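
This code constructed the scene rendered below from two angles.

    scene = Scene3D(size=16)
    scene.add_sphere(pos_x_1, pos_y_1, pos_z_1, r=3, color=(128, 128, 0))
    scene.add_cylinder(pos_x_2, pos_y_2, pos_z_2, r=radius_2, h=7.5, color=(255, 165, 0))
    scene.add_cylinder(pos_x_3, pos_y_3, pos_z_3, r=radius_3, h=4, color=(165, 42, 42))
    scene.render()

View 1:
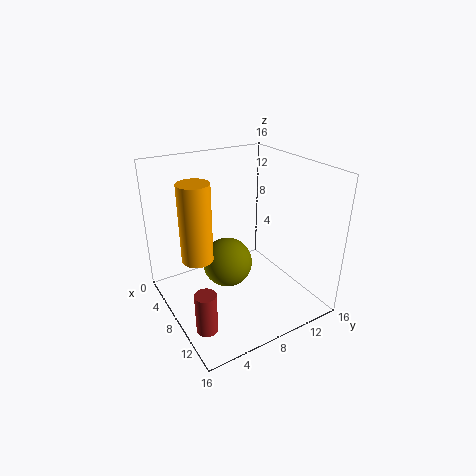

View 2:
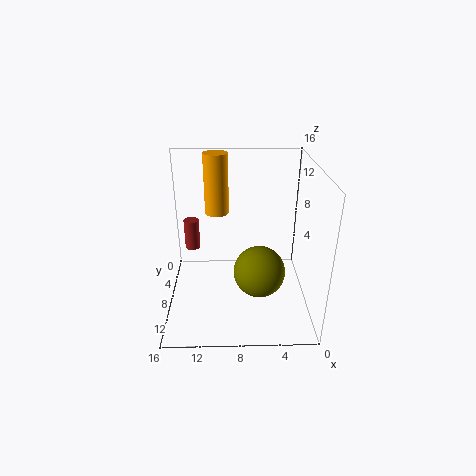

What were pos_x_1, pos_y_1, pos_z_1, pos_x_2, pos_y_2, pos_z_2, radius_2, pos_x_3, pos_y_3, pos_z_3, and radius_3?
pos_x_1 = 5.5; pos_y_1 = 8; pos_z_1 = 3.5; pos_x_2 = 10.5; pos_y_2 = 2; pos_z_2 = 8.5; radius_2 = 1.5; pos_x_3 = 14; pos_y_3 = 1; pos_z_3 = 3; radius_3 = 1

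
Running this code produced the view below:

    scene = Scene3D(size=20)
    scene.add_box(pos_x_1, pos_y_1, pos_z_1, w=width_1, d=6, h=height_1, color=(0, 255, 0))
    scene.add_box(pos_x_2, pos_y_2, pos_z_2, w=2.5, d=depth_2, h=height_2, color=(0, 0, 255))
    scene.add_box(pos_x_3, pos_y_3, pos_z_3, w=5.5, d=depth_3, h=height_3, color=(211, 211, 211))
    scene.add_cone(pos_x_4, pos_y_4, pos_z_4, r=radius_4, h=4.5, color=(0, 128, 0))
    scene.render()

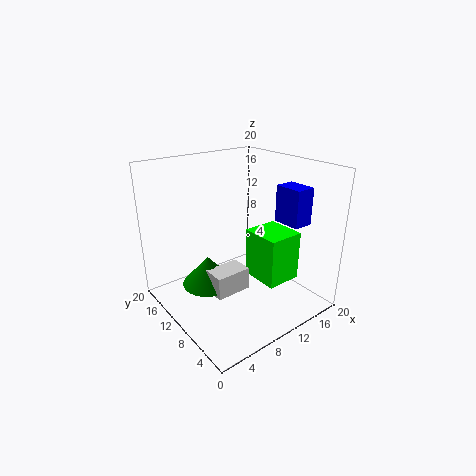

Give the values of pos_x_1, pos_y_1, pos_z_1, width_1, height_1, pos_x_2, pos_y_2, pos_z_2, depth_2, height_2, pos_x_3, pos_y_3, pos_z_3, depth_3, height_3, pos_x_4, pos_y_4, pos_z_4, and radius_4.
pos_x_1 = 13.5
pos_y_1 = 6.5
pos_z_1 = 2
width_1 = 5.5
height_1 = 7.5
pos_x_2 = 11.5
pos_y_2 = 1
pos_z_2 = 14
depth_2 = 3.5
height_2 = 4.5
pos_x_3 = 7
pos_y_3 = 10.5
pos_z_3 = 0.5
depth_3 = 3.5
height_3 = 3.5
pos_x_4 = 8
pos_y_4 = 15
pos_z_4 = 1
radius_4 = 4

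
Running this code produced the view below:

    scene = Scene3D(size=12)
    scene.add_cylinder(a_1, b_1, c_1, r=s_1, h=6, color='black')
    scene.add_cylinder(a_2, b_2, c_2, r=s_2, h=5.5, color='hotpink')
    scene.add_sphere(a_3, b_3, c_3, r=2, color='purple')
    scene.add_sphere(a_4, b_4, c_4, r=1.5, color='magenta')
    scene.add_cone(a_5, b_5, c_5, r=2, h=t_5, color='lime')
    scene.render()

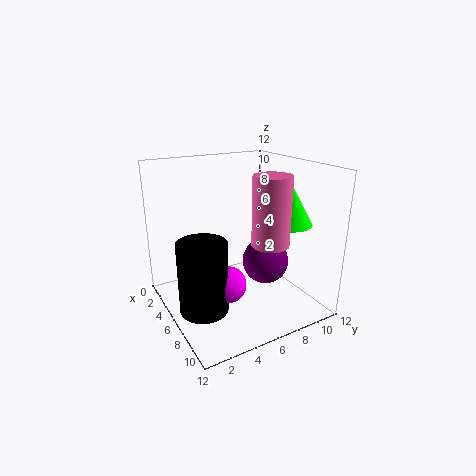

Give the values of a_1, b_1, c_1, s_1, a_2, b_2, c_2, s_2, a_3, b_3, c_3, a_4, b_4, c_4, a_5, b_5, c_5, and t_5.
a_1 = 6.5
b_1 = 2.5
c_1 = 0.5
s_1 = 2
a_2 = 8.5
b_2 = 7.5
c_2 = 6
s_2 = 1.5
a_3 = 6.5
b_3 = 8.5
c_3 = 3.5
a_4 = 7
b_4 = 4.5
c_4 = 2.5
a_5 = 7.5
b_5 = 10
c_5 = 7
t_5 = 3.5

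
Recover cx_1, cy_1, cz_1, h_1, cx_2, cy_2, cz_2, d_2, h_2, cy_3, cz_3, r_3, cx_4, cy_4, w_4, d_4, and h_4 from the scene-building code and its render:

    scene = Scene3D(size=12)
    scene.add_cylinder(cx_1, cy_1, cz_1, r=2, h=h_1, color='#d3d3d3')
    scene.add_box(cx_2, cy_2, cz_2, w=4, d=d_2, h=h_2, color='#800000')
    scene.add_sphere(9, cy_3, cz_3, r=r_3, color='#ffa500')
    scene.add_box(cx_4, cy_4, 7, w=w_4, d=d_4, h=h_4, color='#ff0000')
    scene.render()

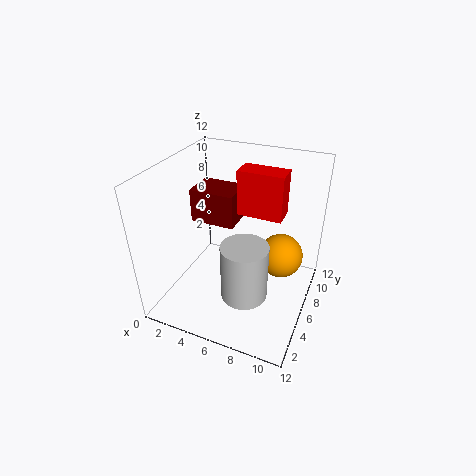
cx_1 = 7
cy_1 = 5
cz_1 = 1
h_1 = 5
cx_2 = 1
cy_2 = 7
cz_2 = 6
d_2 = 3
h_2 = 3
cy_3 = 9
cz_3 = 3
r_3 = 2
cx_4 = 5
cy_4 = 8
w_4 = 4
d_4 = 2
h_4 = 4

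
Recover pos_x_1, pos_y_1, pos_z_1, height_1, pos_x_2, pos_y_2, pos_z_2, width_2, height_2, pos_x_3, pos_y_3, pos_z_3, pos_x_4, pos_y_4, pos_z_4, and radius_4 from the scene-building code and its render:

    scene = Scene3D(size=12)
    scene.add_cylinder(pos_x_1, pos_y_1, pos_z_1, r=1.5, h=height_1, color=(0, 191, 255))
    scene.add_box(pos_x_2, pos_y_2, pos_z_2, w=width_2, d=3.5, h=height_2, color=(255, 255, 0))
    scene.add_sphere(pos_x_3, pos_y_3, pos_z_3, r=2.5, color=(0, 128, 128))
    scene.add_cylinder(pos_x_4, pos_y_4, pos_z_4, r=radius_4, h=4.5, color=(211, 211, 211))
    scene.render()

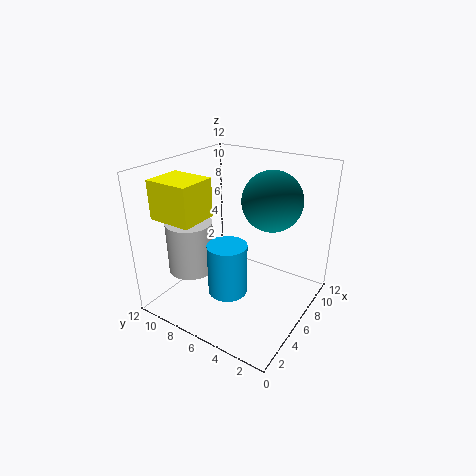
pos_x_1 = 3
pos_y_1 = 5
pos_z_1 = 3
height_1 = 4
pos_x_2 = 1
pos_y_2 = 7
pos_z_2 = 8.5
width_2 = 3
height_2 = 3
pos_x_3 = 8
pos_y_3 = 4
pos_z_3 = 9
pos_x_4 = 4.5
pos_y_4 = 10
pos_z_4 = 2.5
radius_4 = 2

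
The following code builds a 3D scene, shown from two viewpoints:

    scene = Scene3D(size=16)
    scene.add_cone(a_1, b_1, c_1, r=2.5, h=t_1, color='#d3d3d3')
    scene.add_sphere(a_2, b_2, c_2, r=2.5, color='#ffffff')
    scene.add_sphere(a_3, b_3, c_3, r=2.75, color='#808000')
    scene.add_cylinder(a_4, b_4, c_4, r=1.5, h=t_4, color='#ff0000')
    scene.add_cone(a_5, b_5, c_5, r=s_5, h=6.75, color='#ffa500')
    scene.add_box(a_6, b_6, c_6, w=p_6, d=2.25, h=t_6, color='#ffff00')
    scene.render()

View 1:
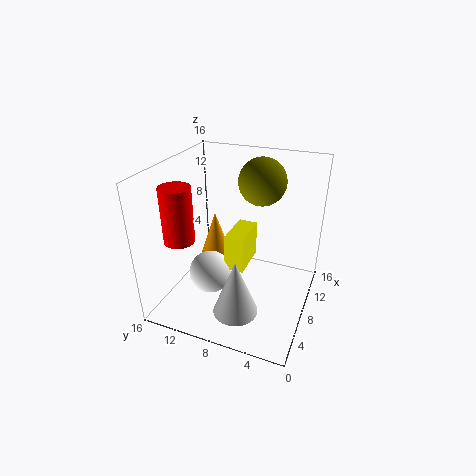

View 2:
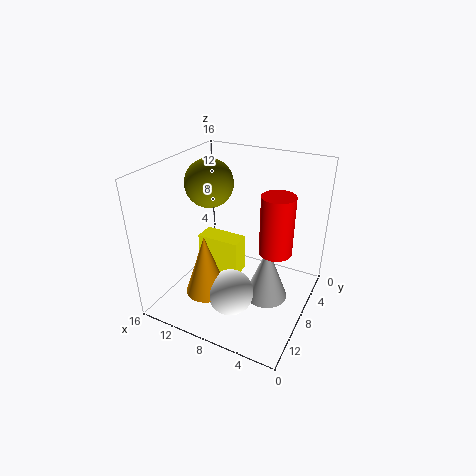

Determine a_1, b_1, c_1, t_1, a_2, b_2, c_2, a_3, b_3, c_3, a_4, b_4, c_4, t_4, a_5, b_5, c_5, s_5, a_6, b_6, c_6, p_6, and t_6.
a_1 = 4.75, b_1 = 7, c_1 = 0.5, t_1 = 6.5, a_2 = 7.25, b_2 = 11.25, c_2 = 3, a_3 = 12.25, b_3 = 6.75, c_3 = 13.25, a_4 = 2.25, b_4 = 11.75, c_4 = 10, t_4 = 5.5, a_5 = 10, b_5 = 11.75, c_5 = 2.75, s_5 = 2.25, a_6 = 7.5, b_6 = 7.25, c_6 = 3.75, p_6 = 4.75, t_6 = 4.25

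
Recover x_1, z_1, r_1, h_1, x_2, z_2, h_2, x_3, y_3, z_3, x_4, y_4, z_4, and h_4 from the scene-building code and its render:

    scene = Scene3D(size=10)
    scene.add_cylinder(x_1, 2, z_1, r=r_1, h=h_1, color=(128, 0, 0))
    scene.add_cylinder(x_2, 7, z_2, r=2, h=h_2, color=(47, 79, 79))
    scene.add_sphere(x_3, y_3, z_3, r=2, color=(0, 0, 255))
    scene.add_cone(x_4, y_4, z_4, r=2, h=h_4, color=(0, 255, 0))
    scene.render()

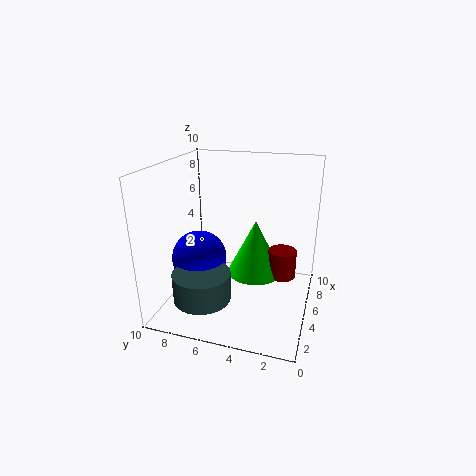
x_1 = 6; z_1 = 2; r_1 = 1; h_1 = 2; x_2 = 3; z_2 = 1; h_2 = 2; x_3 = 5; y_3 = 8; z_3 = 3; x_4 = 6; y_4 = 4; z_4 = 2; h_4 = 4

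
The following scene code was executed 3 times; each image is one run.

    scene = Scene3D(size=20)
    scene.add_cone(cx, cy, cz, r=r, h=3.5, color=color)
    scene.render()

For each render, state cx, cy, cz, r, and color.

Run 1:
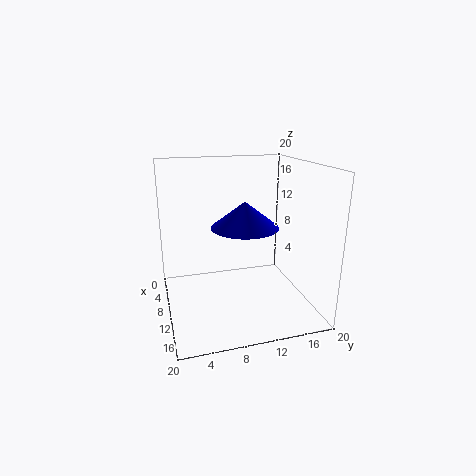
cx = 11.5; cy = 10.5; cz = 12; r = 4.5; color = 'blue'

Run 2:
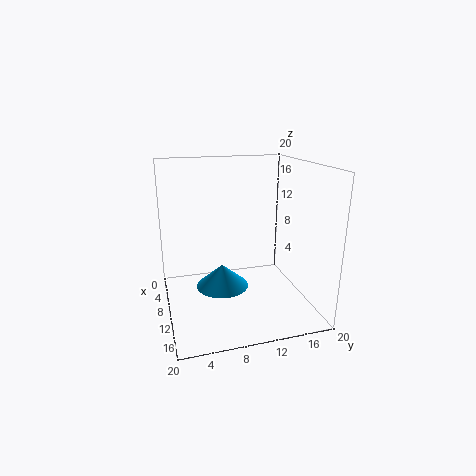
cx = 6.5; cy = 8.5; cz = 1; r = 4; color = 'deepskyblue'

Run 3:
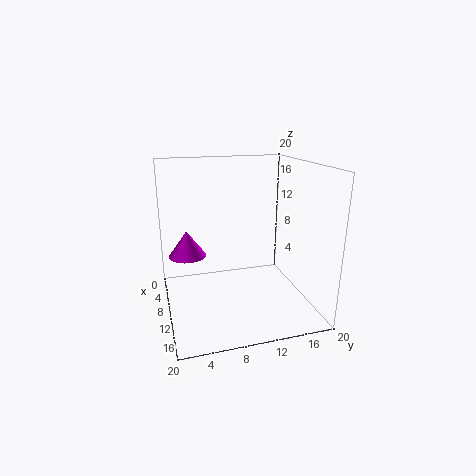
cx = 9.5; cy = 3; cz = 8; r = 2.5; color = 'magenta'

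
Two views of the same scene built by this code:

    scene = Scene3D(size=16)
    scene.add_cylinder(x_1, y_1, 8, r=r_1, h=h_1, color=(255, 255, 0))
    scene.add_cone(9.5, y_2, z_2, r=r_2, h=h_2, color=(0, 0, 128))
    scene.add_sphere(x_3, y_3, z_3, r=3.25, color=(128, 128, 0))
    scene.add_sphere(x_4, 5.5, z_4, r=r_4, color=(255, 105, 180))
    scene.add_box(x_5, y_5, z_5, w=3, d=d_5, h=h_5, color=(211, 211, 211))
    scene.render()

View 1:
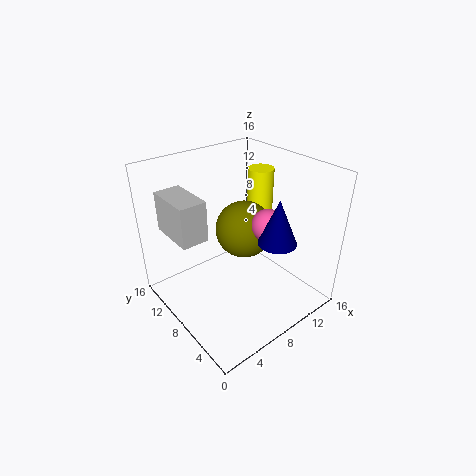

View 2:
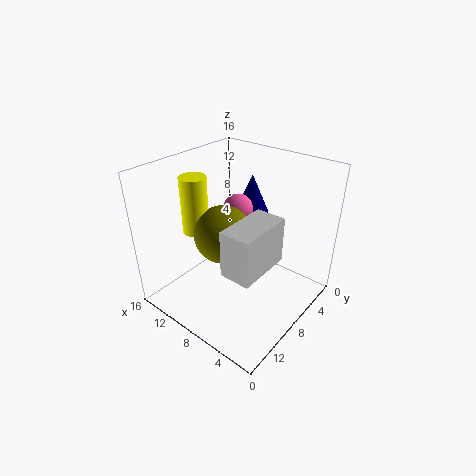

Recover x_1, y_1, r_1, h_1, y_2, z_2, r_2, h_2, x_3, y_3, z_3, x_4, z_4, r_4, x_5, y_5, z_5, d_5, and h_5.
x_1 = 12.75, y_1 = 9.75, r_1 = 1.5, h_1 = 6.5, y_2 = 3.5, z_2 = 9, r_2 = 2, h_2 = 4.75, x_3 = 9.5, y_3 = 8.75, z_3 = 8.25, x_4 = 10, z_4 = 10, r_4 = 1.75, x_5 = 1.75, y_5 = 9, z_5 = 8.5, d_5 = 5.5, h_5 = 4.5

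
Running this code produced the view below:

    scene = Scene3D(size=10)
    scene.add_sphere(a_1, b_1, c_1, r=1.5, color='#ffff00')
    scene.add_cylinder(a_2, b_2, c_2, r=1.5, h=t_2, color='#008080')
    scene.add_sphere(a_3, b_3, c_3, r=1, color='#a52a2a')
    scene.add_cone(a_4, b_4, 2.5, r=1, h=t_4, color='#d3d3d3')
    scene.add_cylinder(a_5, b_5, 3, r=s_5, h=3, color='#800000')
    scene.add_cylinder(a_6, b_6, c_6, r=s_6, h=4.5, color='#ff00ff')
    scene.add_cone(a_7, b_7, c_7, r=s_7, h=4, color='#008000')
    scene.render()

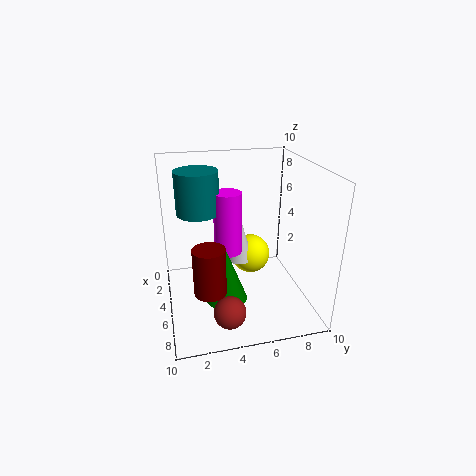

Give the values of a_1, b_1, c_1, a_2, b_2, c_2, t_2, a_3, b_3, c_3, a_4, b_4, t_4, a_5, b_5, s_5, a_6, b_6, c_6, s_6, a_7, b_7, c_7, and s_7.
a_1 = 3; b_1 = 6.5; c_1 = 2.5; a_2 = 3.5; b_2 = 2.5; c_2 = 6.5; t_2 = 3; a_3 = 9; b_3 = 3.5; c_3 = 2; a_4 = 3.5; b_4 = 5.5; t_4 = 3.5; a_5 = 8; b_5 = 2.5; s_5 = 1; a_6 = 4; b_6 = 4.5; c_6 = 3.5; s_6 = 1; a_7 = 5.5; b_7 = 4; c_7 = 0.5; s_7 = 1.5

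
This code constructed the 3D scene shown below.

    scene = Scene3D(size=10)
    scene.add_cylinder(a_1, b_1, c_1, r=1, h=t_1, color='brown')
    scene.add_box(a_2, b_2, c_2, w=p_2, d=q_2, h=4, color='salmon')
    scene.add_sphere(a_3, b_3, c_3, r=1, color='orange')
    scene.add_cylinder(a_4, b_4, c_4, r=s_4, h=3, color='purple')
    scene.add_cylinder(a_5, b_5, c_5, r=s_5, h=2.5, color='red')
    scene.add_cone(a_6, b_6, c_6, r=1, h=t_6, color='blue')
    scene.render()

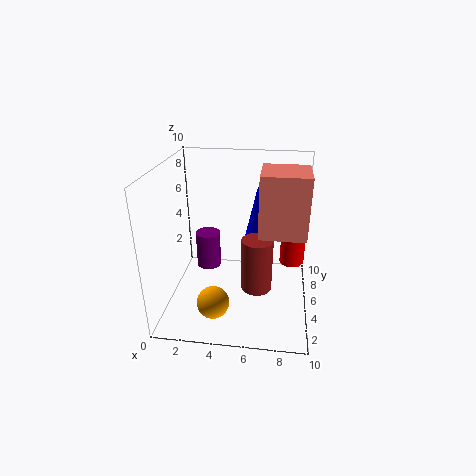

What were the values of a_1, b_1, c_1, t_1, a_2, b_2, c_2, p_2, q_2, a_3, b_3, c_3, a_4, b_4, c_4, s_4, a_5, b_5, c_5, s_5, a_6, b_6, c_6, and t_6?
a_1 = 6.5, b_1 = 3, c_1 = 2.5, t_1 = 3.5, a_2 = 6.5, b_2 = 3, c_2 = 6, p_2 = 3, q_2 = 3, a_3 = 4, b_3 = 1, c_3 = 2.5, a_4 = 2, b_4 = 8.5, c_4 = 0.5, s_4 = 1, a_5 = 9, b_5 = 9, c_5 = 1, s_5 = 1, a_6 = 6, b_6 = 9, c_6 = 3, t_6 = 4.5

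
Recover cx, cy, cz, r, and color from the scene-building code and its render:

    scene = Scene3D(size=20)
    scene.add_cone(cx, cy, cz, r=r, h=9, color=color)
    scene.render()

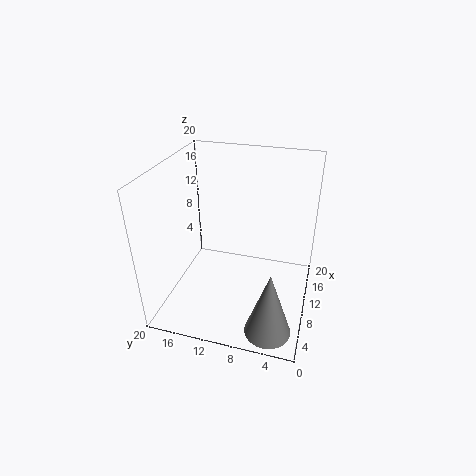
cx = 3
cy = 4
cz = 1
r = 3
color = 'gray'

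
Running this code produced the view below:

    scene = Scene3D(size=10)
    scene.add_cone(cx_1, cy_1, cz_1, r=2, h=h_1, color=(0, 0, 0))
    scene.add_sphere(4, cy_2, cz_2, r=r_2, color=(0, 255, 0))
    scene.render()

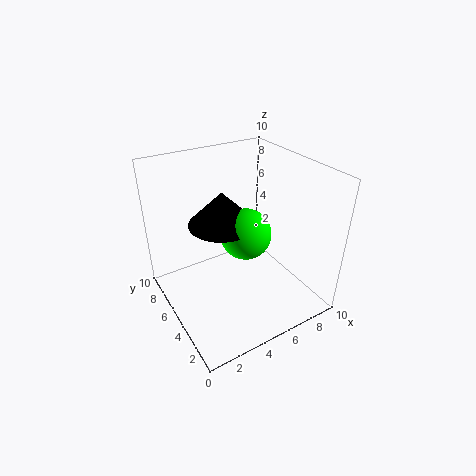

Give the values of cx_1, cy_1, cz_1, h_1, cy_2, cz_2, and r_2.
cx_1 = 3
cy_1 = 3.5
cz_1 = 7.5
h_1 = 2
cy_2 = 2.5
cz_2 = 7
r_2 = 1.5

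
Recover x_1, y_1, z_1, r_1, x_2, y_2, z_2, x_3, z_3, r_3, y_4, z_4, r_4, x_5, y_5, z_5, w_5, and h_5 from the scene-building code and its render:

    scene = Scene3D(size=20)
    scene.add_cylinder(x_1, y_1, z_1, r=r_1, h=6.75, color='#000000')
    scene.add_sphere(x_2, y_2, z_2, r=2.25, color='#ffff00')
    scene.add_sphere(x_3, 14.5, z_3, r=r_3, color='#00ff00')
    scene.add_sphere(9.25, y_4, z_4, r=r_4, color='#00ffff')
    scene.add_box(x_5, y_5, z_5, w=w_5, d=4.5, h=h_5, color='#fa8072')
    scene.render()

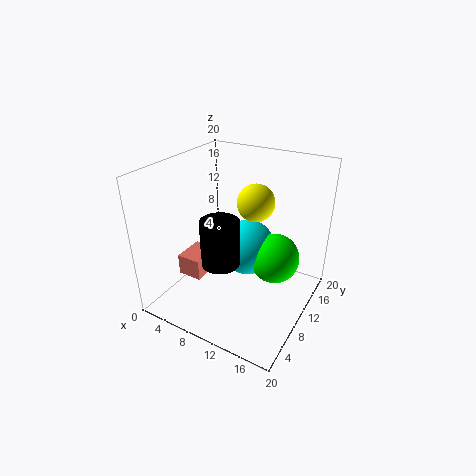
x_1 = 8, y_1 = 8.5, z_1 = 6, r_1 = 2.75, x_2 = 13.75, y_2 = 7.75, z_2 = 17, x_3 = 13.75, z_3 = 5.25, r_3 = 3.75, y_4 = 14.25, z_4 = 6, r_4 = 4.25, x_5 = 2.75, y_5 = 5.5, z_5 = 4.25, w_5 = 3.5, h_5 = 3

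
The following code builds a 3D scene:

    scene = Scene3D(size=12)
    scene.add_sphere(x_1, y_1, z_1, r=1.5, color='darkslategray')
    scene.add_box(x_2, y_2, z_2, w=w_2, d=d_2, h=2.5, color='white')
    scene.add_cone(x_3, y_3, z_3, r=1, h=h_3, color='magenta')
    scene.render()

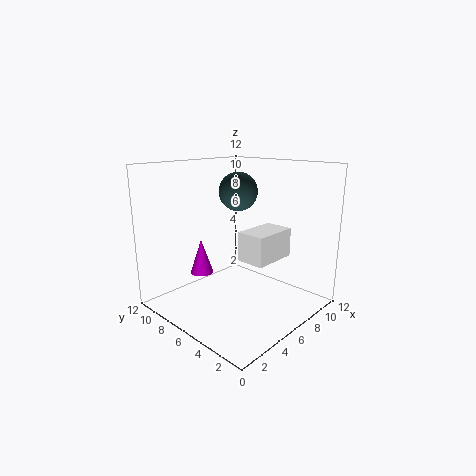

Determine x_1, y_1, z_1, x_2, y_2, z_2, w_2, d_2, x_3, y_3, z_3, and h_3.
x_1 = 5.5, y_1 = 5.5, z_1 = 10, x_2 = 6, y_2 = 3.5, z_2 = 4, w_2 = 4, d_2 = 2.5, x_3 = 4.5, y_3 = 9, z_3 = 2.5, h_3 = 3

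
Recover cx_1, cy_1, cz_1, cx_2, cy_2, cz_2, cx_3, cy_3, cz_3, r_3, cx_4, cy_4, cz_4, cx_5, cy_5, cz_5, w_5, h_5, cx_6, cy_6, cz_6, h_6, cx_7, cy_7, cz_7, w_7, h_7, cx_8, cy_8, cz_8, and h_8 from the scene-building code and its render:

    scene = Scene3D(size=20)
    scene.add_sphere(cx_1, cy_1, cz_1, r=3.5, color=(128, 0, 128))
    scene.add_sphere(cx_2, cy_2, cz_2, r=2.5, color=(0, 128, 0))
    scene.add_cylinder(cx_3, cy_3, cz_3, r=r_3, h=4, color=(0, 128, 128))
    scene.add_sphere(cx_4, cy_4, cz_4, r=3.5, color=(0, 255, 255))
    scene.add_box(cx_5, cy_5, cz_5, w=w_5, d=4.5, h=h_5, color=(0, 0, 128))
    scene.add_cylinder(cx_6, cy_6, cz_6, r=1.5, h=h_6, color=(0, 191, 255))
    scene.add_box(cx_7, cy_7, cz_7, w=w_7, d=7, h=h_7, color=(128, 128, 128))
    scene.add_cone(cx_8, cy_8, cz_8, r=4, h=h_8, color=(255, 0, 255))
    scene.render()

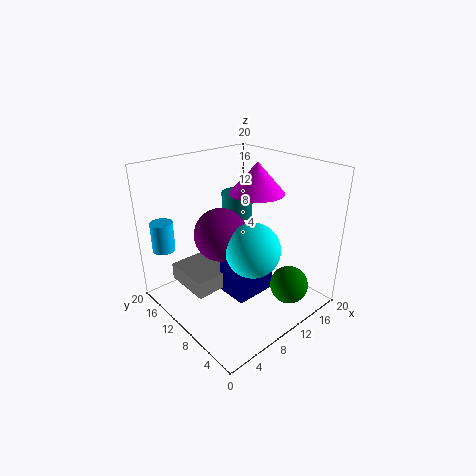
cx_1 = 7
cy_1 = 10
cz_1 = 11.5
cx_2 = 12.5
cy_2 = 2.5
cz_2 = 5
cx_3 = 16
cy_3 = 17
cz_3 = 9.5
r_3 = 2.5
cx_4 = 8.5
cy_4 = 5.5
cz_4 = 10.5
cx_5 = 7.5
cy_5 = 6.5
cz_5 = 2
w_5 = 6
h_5 = 6
cx_6 = 1.5
cy_6 = 15.5
cz_6 = 9
h_6 = 4
cx_7 = 3.5
cy_7 = 10.5
cz_7 = 2.5
w_7 = 6
h_7 = 2.5
cx_8 = 15
cy_8 = 11.5
cz_8 = 15
h_8 = 4.5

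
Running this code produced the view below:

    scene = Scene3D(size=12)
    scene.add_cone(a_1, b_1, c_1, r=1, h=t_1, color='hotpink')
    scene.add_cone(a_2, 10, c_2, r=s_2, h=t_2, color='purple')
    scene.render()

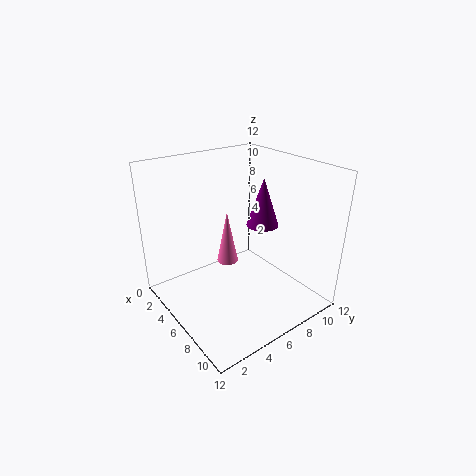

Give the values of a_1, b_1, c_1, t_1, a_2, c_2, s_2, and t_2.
a_1 = 3
b_1 = 7
c_1 = 2
t_1 = 5
a_2 = 4.5
c_2 = 5.5
s_2 = 1.5
t_2 = 4.5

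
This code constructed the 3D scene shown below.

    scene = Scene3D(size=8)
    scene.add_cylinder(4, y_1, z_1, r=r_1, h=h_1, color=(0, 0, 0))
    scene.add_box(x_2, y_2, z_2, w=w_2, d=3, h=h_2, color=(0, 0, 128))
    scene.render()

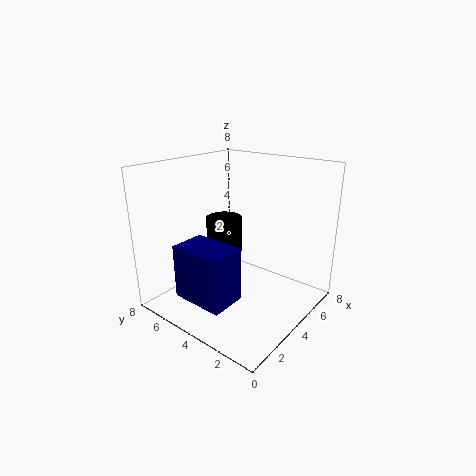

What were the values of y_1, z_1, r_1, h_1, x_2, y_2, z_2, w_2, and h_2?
y_1 = 5
z_1 = 3
r_1 = 1
h_1 = 2
x_2 = 1
y_2 = 3
z_2 = 1
w_2 = 2
h_2 = 3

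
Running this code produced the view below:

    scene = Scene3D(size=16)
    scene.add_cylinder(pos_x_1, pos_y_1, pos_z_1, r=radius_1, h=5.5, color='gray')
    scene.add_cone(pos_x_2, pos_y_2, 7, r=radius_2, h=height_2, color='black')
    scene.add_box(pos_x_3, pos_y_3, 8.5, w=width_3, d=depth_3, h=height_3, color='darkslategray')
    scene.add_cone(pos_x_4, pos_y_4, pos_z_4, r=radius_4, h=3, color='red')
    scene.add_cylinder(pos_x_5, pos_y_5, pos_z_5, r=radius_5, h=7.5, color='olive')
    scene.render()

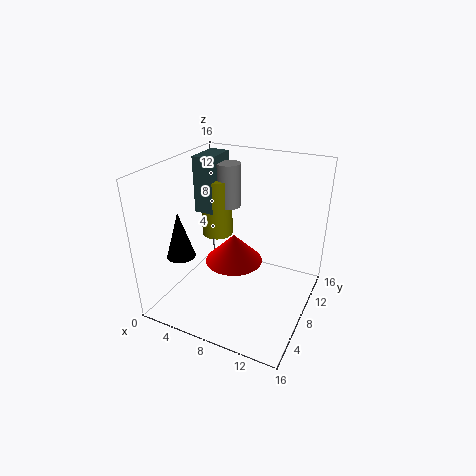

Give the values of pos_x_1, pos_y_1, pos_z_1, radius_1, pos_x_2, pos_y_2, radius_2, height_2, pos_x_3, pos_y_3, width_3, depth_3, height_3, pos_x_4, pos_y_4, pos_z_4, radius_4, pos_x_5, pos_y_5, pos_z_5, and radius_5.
pos_x_1 = 4; pos_y_1 = 13.5; pos_z_1 = 9; radius_1 = 1.5; pos_x_2 = 3.5; pos_y_2 = 3.5; radius_2 = 1.5; height_2 = 5; pos_x_3 = 0.5; pos_y_3 = 11; width_3 = 2.5; depth_3 = 4.5; height_3 = 7; pos_x_4 = 8.5; pos_y_4 = 6; pos_z_4 = 6.5; radius_4 = 3; pos_x_5 = 2.5; pos_y_5 = 13; pos_z_5 = 5; radius_5 = 2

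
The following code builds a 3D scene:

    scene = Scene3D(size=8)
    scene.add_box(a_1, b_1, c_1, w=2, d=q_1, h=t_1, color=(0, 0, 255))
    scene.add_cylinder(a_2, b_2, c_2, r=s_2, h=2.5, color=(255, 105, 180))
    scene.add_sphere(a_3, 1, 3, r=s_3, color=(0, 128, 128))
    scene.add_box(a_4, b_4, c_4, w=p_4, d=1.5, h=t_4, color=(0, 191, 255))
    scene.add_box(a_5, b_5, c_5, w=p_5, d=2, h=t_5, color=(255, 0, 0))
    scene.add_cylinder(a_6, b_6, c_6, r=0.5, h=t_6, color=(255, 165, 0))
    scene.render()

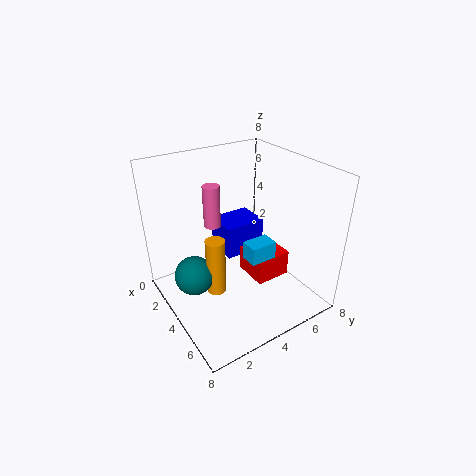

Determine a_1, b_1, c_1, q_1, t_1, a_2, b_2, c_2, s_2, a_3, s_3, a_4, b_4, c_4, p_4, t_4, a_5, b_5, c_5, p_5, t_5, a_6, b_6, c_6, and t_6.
a_1 = 1
b_1 = 4
c_1 = 2
q_1 = 2.5
t_1 = 2
a_2 = 2
b_2 = 3.5
c_2 = 4
s_2 = 0.5
a_3 = 4.5
s_3 = 1
a_4 = 4.5
b_4 = 4
c_4 = 3
p_4 = 1
t_4 = 1
a_5 = 3.5
b_5 = 4.5
c_5 = 1.5
p_5 = 2
t_5 = 1.5
a_6 = 5
b_6 = 2
c_6 = 2
t_6 = 3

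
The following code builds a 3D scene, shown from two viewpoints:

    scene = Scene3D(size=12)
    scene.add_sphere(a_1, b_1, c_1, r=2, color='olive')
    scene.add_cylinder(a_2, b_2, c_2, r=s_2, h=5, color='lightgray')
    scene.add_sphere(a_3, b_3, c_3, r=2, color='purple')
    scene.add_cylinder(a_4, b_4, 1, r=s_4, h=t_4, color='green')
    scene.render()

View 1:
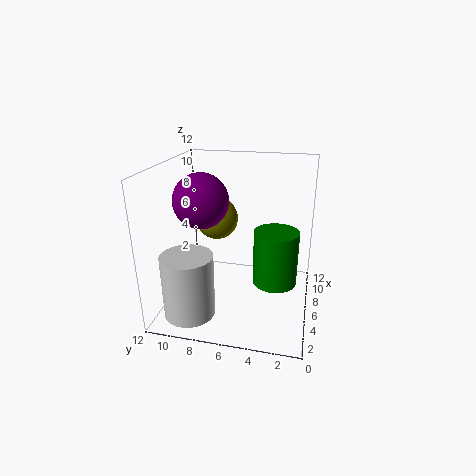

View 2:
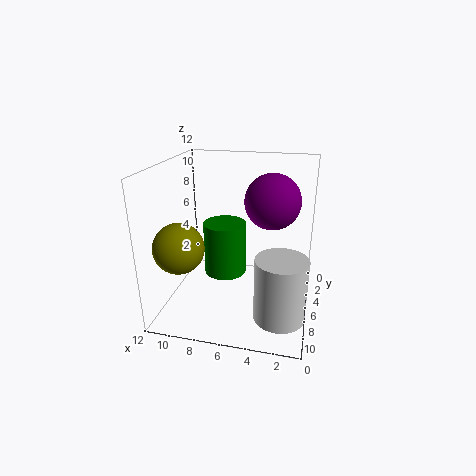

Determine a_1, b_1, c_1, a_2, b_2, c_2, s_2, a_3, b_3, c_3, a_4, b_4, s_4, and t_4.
a_1 = 10; b_1 = 9; c_1 = 6; a_2 = 2; b_2 = 9; c_2 = 1; s_2 = 2; a_3 = 3; b_3 = 8; c_3 = 10; a_4 = 8; b_4 = 3; s_4 = 2; t_4 = 5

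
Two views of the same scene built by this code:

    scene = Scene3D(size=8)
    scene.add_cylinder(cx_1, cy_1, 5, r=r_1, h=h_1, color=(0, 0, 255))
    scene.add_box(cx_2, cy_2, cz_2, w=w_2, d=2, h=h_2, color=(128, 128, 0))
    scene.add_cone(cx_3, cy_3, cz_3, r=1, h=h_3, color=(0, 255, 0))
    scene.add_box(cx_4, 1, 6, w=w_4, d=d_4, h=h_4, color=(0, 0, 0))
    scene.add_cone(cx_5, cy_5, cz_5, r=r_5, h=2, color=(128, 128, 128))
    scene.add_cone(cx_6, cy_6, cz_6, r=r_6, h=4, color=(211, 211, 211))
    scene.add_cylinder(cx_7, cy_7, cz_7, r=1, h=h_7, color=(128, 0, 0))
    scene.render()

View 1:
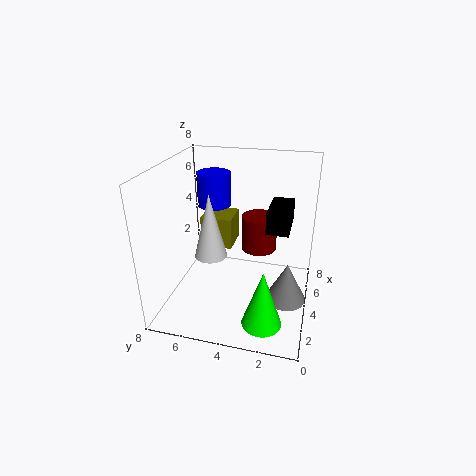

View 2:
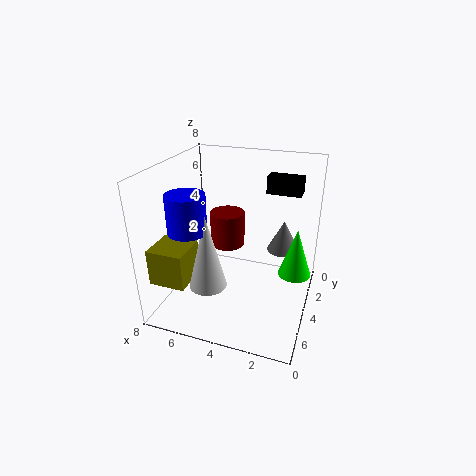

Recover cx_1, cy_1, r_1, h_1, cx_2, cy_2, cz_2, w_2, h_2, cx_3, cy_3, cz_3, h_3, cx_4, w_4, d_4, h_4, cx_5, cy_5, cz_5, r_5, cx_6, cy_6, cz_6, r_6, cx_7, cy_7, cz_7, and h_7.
cx_1 = 6
cy_1 = 6
r_1 = 1
h_1 = 2
cx_2 = 6
cy_2 = 5
cz_2 = 2
w_2 = 2
h_2 = 2
cx_3 = 1
cy_3 = 2
cz_3 = 1
h_3 = 3
cx_4 = 1
w_4 = 2
d_4 = 1
h_4 = 1
cx_5 = 2
cy_5 = 1
cz_5 = 2
r_5 = 1
cx_6 = 5
cy_6 = 6
cz_6 = 2
r_6 = 1
cx_7 = 5
cy_7 = 3
cz_7 = 3
h_7 = 2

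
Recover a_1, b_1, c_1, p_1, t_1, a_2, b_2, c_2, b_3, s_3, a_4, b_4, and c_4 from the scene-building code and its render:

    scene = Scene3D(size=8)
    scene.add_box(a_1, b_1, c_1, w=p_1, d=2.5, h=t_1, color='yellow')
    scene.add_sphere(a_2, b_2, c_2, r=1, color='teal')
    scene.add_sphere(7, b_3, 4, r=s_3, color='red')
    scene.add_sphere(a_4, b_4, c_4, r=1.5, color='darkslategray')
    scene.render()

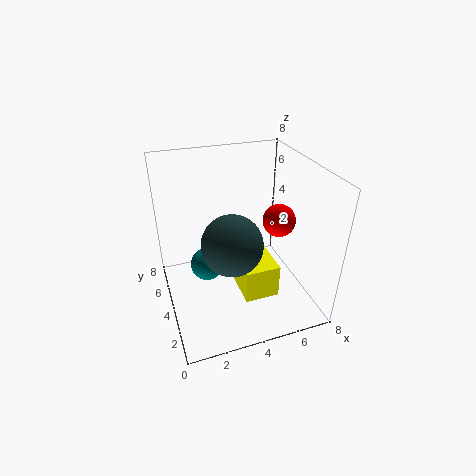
a_1 = 4; b_1 = 2.5; c_1 = 0.5; p_1 = 2; t_1 = 2; a_2 = 2.5; b_2 = 5.5; c_2 = 1.5; b_3 = 5; s_3 = 1; a_4 = 3; b_4 = 2; c_4 = 5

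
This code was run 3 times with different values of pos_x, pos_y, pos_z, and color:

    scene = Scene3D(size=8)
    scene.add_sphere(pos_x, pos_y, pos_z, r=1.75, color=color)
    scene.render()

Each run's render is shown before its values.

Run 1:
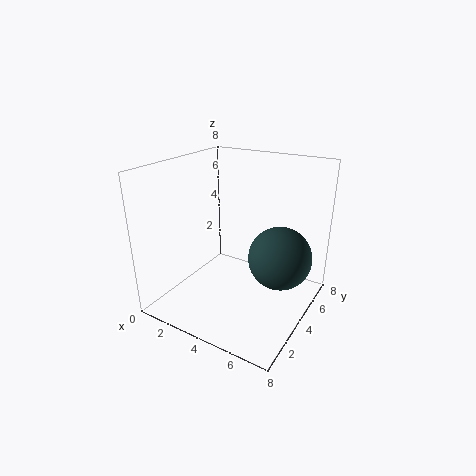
pos_x = 6.25, pos_y = 4.75, pos_z = 3, color = 'darkslategray'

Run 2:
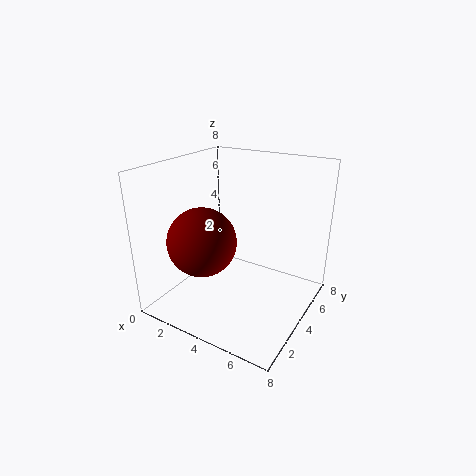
pos_x = 3.25, pos_y = 1.75, pos_z = 4.5, color = 'maroon'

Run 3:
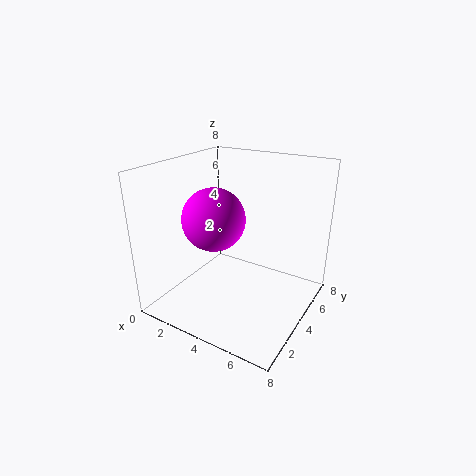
pos_x = 2.75, pos_y = 3.5, pos_z = 5, color = 'magenta'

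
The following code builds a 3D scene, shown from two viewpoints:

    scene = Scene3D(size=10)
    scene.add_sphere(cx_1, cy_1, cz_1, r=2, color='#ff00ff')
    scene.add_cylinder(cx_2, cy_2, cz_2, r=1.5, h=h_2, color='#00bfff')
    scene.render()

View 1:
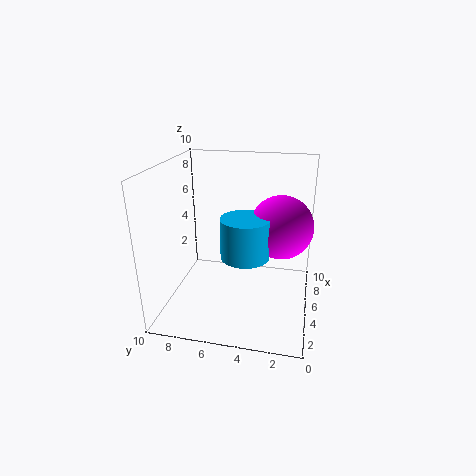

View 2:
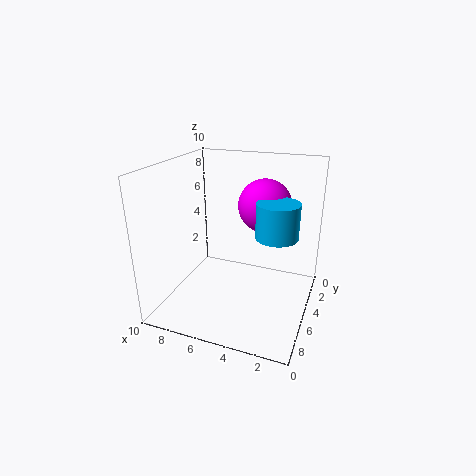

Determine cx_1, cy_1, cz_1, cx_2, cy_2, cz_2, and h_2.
cx_1 = 4, cy_1 = 2, cz_1 = 6.5, cx_2 = 2.5, cy_2 = 4, cz_2 = 5, h_2 = 2.5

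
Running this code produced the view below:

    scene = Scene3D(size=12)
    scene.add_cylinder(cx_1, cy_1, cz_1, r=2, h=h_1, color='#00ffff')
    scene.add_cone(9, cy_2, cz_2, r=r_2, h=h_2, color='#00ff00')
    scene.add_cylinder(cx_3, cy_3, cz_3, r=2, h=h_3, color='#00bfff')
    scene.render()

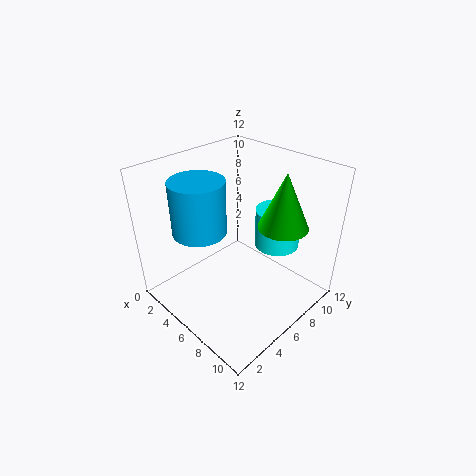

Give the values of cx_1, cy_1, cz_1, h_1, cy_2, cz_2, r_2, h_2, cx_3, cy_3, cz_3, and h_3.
cx_1 = 7
cy_1 = 10
cz_1 = 4
h_1 = 3.5
cy_2 = 8
cz_2 = 7.5
r_2 = 2
h_2 = 4.5
cx_3 = 5.5
cy_3 = 2.5
cz_3 = 8
h_3 = 4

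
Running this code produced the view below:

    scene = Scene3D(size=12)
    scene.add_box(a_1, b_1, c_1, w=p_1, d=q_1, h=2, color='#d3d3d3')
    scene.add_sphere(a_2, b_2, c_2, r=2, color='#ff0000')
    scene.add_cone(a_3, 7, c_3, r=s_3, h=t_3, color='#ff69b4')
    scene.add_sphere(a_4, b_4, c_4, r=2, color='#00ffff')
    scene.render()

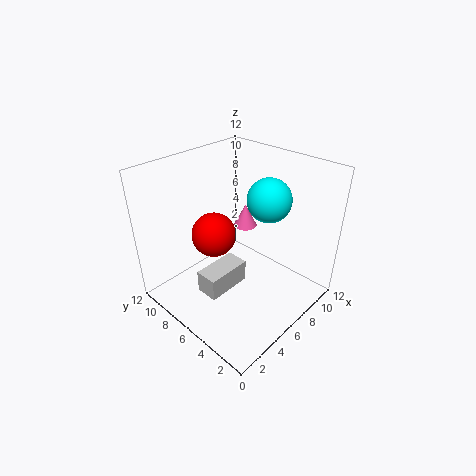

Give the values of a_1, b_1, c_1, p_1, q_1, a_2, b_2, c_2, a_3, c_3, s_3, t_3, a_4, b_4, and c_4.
a_1 = 3
b_1 = 6
c_1 = 1
p_1 = 4
q_1 = 2
a_2 = 6
b_2 = 9
c_2 = 5
a_3 = 8
c_3 = 6
s_3 = 1
t_3 = 2
a_4 = 10
b_4 = 6
c_4 = 8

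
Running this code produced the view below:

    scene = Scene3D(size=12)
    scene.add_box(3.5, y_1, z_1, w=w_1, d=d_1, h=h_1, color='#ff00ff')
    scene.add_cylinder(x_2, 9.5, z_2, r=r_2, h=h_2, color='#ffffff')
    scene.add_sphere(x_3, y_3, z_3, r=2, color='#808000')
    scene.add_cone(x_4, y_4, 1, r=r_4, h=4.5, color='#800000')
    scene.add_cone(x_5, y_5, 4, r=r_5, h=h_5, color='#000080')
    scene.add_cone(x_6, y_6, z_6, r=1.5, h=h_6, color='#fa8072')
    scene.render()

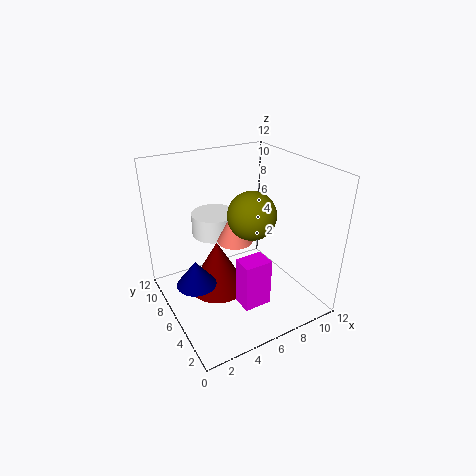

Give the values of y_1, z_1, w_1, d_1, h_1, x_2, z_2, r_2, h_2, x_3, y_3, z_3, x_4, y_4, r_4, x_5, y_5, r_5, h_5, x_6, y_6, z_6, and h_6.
y_1 = 0.5; z_1 = 3.5; w_1 = 2; d_1 = 1.5; h_1 = 3.5; x_2 = 5.5; z_2 = 5; r_2 = 2; h_2 = 2; x_3 = 7; y_3 = 5.5; z_3 = 8; x_4 = 4.5; y_4 = 7; r_4 = 2.5; x_5 = 1.5; y_5 = 4.5; r_5 = 1.5; h_5 = 2; x_6 = 6; y_6 = 6.5; z_6 = 5.5; h_6 = 3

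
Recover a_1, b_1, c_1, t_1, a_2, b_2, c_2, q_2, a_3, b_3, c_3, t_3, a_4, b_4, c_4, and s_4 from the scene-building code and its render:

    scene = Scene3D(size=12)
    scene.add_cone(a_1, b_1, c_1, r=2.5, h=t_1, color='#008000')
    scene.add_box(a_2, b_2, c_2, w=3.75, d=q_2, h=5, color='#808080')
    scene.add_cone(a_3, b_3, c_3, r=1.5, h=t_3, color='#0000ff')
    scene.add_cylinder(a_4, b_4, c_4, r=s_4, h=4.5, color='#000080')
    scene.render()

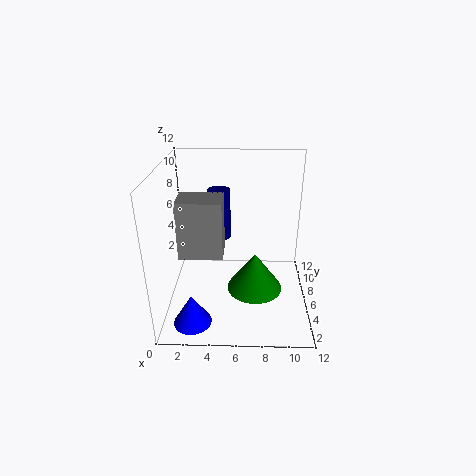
a_1 = 7.5
b_1 = 6.75
c_1 = 0.5
t_1 = 3.5
a_2 = 1
b_2 = 5.25
c_2 = 4.25
q_2 = 2.75
a_3 = 2.5
b_3 = 2
c_3 = 0.5
t_3 = 2.5
a_4 = 4.25
b_4 = 8.75
c_4 = 4.75
s_4 = 1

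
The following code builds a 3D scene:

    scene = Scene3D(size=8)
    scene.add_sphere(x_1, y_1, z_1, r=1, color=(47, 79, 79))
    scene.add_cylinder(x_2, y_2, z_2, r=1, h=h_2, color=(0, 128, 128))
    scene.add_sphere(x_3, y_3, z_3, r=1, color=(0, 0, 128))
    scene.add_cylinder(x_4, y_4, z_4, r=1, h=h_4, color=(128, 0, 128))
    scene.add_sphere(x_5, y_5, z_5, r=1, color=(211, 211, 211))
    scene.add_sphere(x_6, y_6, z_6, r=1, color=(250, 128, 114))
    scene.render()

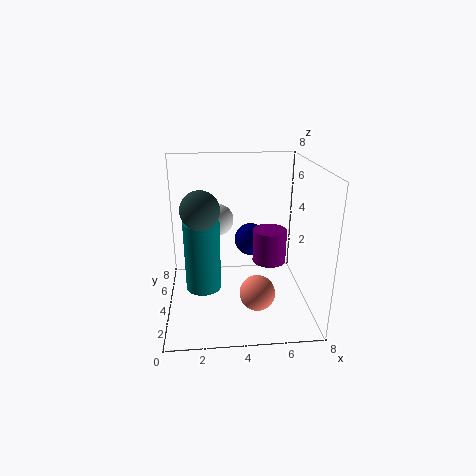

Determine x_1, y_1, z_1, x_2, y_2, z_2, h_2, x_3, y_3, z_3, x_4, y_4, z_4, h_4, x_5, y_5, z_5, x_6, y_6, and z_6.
x_1 = 2, y_1 = 3, z_1 = 6, x_2 = 2, y_2 = 4, z_2 = 1, h_2 = 4, x_3 = 5, y_3 = 6, z_3 = 3, x_4 = 6, y_4 = 5, z_4 = 2, h_4 = 2, x_5 = 3, y_5 = 7, z_5 = 4, x_6 = 5, y_6 = 3, z_6 = 1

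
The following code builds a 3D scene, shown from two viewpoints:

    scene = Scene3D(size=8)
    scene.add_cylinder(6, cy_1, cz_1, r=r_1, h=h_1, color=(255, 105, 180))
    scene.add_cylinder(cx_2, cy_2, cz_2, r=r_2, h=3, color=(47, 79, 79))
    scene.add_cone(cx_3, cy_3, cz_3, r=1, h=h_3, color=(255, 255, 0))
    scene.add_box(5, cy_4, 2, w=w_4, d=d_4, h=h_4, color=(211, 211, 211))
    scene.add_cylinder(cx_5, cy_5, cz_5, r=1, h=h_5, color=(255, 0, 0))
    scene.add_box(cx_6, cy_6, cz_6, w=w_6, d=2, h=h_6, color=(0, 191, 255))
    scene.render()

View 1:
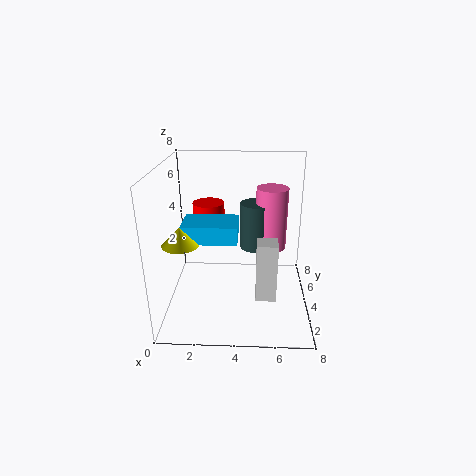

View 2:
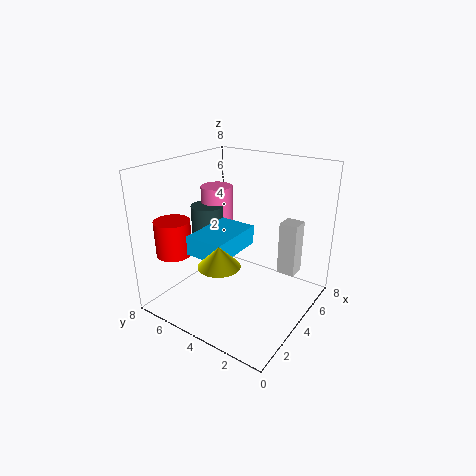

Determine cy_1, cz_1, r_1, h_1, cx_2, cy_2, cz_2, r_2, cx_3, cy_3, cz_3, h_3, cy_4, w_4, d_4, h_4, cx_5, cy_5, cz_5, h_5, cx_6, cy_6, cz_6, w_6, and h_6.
cy_1 = 7; cz_1 = 2; r_1 = 1; h_1 = 4; cx_2 = 5; cy_2 = 7; cz_2 = 2; r_2 = 1; cx_3 = 1; cy_3 = 3; cz_3 = 4; h_3 = 1; cy_4 = 1; w_4 = 1; d_4 = 1; h_4 = 3; cx_5 = 2; cy_5 = 7; cz_5 = 3; h_5 = 2; cx_6 = 1; cy_6 = 3; cz_6 = 4; w_6 = 3; h_6 = 1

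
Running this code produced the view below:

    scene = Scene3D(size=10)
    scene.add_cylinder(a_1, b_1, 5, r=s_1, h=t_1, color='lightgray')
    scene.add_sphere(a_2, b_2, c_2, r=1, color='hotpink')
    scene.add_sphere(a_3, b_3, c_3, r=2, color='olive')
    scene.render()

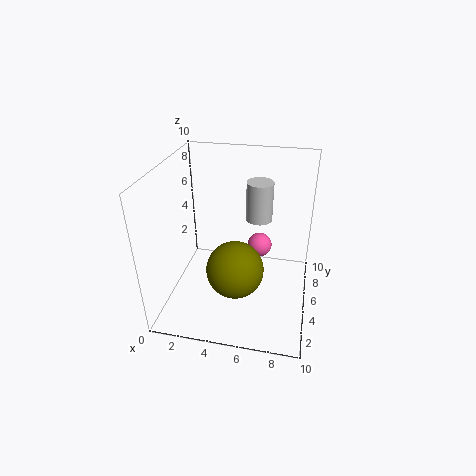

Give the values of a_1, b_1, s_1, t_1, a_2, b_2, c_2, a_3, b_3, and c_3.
a_1 = 6, b_1 = 8, s_1 = 1, t_1 = 3, a_2 = 6, b_2 = 9, c_2 = 2, a_3 = 5, b_3 = 4, c_3 = 3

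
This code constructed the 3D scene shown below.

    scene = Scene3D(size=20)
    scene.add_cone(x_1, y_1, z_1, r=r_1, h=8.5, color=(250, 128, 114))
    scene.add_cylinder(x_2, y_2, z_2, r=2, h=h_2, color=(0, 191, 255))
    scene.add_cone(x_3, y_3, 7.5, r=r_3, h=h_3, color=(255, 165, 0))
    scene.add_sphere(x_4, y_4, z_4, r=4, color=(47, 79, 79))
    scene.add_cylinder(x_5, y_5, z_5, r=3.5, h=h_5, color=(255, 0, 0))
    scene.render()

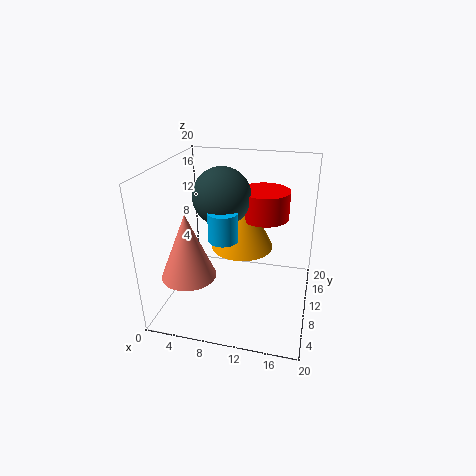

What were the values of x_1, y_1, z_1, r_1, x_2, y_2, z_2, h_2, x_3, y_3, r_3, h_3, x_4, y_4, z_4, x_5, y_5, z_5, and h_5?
x_1 = 5, y_1 = 4, z_1 = 7, r_1 = 3.5, x_2 = 8.5, y_2 = 8, z_2 = 10.5, h_2 = 4, x_3 = 10, y_3 = 12.5, r_3 = 4.5, h_3 = 9, x_4 = 7.5, y_4 = 11, z_4 = 15.5, x_5 = 13, y_5 = 13.5, z_5 = 12, h_5 = 4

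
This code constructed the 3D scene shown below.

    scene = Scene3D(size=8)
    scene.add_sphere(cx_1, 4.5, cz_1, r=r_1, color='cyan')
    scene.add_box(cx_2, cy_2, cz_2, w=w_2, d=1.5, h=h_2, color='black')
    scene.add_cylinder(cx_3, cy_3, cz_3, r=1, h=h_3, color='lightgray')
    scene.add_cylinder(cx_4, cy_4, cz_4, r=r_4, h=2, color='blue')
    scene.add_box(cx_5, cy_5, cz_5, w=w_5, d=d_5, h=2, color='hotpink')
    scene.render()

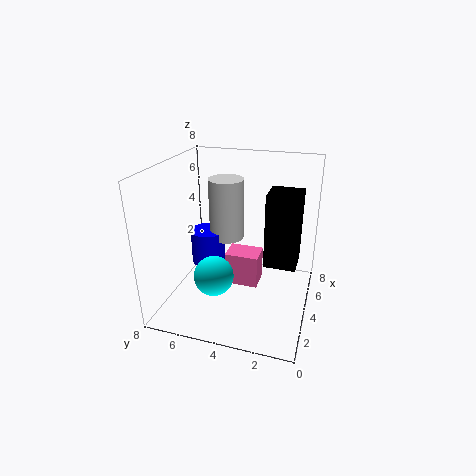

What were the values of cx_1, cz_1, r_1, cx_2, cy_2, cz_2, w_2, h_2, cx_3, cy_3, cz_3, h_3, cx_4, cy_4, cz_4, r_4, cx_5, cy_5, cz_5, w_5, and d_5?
cx_1 = 1.5, cz_1 = 3, r_1 = 1, cx_2 = 1.5, cy_2 = 0.5, cz_2 = 4, w_2 = 1.5, h_2 = 3.5, cx_3 = 5, cy_3 = 5, cz_3 = 3.5, h_3 = 3.5, cx_4 = 4.5, cy_4 = 6, cz_4 = 2, r_4 = 1, cx_5 = 4.5, cy_5 = 3, cz_5 = 0.5, w_5 = 1.5, d_5 = 2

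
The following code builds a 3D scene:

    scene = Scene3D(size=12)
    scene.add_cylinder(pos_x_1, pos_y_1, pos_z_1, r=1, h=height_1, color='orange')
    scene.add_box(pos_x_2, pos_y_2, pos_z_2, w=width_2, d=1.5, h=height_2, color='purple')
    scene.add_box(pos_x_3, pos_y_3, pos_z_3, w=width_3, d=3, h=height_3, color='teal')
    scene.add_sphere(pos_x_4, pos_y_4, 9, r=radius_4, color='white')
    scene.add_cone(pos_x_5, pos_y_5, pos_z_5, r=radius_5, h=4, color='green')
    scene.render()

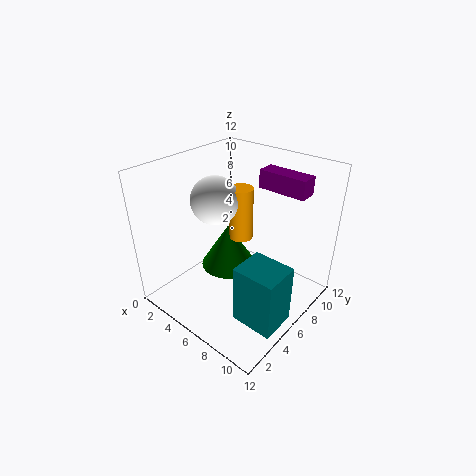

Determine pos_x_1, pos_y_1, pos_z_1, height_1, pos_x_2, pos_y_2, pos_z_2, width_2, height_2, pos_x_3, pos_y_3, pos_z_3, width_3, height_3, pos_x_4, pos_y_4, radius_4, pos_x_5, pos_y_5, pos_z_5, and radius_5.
pos_x_1 = 5.5; pos_y_1 = 7; pos_z_1 = 5.5; height_1 = 4.5; pos_x_2 = 6.5; pos_y_2 = 8; pos_z_2 = 10; width_2 = 4; height_2 = 1.5; pos_x_3 = 8; pos_y_3 = 3; pos_z_3 = 0.5; width_3 = 3.5; height_3 = 5; pos_x_4 = 4; pos_y_4 = 5.5; radius_4 = 2; pos_x_5 = 4; pos_y_5 = 7; pos_z_5 = 2; radius_5 = 2.5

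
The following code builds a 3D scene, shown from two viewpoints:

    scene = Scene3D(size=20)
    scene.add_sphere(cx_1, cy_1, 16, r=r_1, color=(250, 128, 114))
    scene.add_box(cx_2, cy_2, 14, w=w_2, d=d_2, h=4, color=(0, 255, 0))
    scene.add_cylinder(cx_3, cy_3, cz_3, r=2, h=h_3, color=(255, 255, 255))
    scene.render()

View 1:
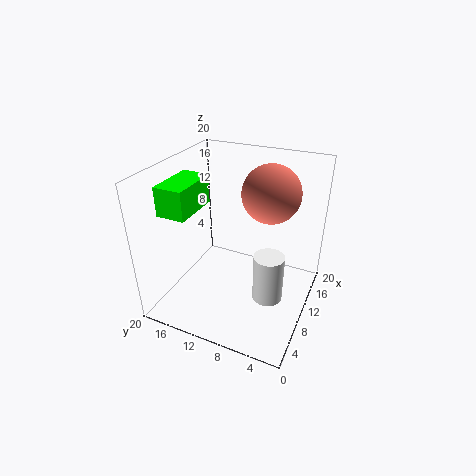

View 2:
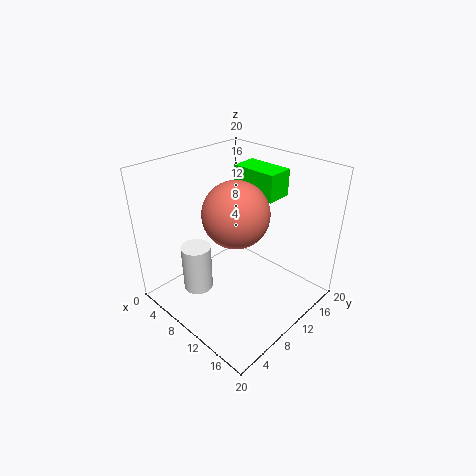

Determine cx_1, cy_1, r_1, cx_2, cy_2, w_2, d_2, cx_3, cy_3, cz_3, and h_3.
cx_1 = 13
cy_1 = 6.5
r_1 = 4
cx_2 = 4.5
cy_2 = 15
w_2 = 7
d_2 = 4
cx_3 = 7.5
cy_3 = 4.5
cz_3 = 3.5
h_3 = 6.5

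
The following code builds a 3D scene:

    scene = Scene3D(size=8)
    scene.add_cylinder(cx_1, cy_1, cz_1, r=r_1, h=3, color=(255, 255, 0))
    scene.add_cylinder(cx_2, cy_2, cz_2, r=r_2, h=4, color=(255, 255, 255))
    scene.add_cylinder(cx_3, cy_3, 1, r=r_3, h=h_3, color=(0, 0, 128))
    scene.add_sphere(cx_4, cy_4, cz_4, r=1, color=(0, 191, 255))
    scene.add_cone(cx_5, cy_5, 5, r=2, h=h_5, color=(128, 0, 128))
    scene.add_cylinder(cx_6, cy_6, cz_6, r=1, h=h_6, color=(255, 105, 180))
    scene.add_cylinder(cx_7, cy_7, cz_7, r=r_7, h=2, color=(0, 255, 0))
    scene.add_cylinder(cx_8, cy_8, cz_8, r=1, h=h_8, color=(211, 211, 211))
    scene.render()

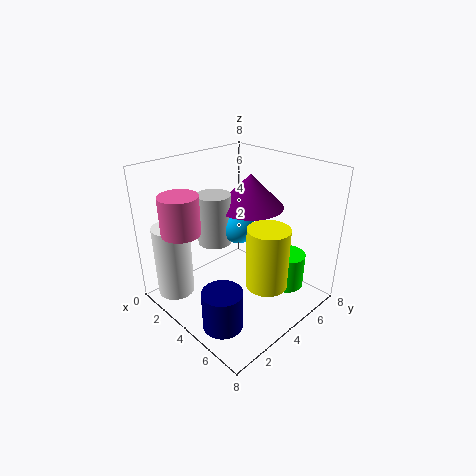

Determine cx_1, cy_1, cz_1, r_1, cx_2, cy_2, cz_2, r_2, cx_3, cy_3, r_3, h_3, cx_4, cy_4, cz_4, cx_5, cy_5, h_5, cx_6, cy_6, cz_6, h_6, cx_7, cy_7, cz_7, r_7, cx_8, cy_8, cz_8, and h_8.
cx_1 = 7; cy_1 = 3; cz_1 = 3; r_1 = 1; cx_2 = 2; cy_2 = 1; cz_2 = 1; r_2 = 1; cx_3 = 6; cy_3 = 1; r_3 = 1; h_3 = 2; cx_4 = 3; cy_4 = 5; cz_4 = 4; cx_5 = 3; cy_5 = 6; h_5 = 2; cx_6 = 3; cy_6 = 1; cz_6 = 5; h_6 = 2; cx_7 = 6; cy_7 = 6; cz_7 = 1; r_7 = 1; cx_8 = 2; cy_8 = 4; cz_8 = 3; h_8 = 3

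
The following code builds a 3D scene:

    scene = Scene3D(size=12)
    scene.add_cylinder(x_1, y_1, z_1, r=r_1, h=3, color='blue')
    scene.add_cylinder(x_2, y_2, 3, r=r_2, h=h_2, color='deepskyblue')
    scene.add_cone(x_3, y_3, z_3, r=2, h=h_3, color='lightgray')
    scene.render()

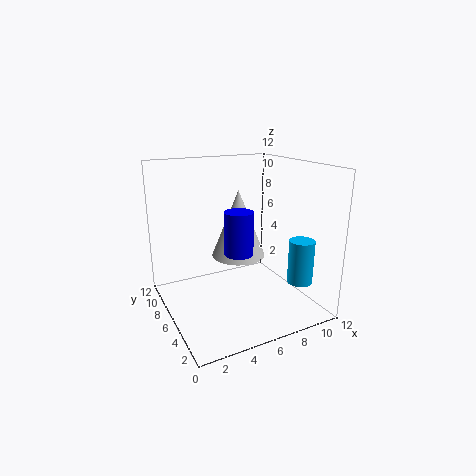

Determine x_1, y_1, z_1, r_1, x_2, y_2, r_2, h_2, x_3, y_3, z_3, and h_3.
x_1 = 4
y_1 = 2
z_1 = 6.5
r_1 = 1
x_2 = 9.5
y_2 = 2
r_2 = 1
h_2 = 3.5
x_3 = 5
y_3 = 4
z_3 = 5.5
h_3 = 5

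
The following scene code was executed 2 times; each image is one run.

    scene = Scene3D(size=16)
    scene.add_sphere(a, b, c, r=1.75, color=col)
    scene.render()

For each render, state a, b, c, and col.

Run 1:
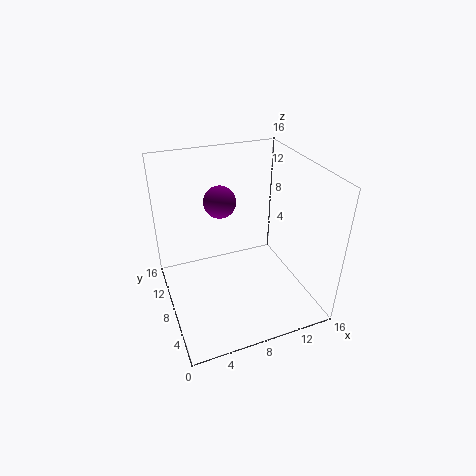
a = 6.5; b = 9.5; c = 12; col = 'purple'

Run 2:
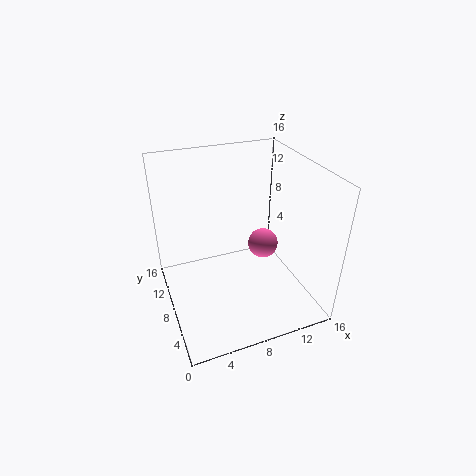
a = 11.5; b = 8.75; c = 6; col = 'hotpink'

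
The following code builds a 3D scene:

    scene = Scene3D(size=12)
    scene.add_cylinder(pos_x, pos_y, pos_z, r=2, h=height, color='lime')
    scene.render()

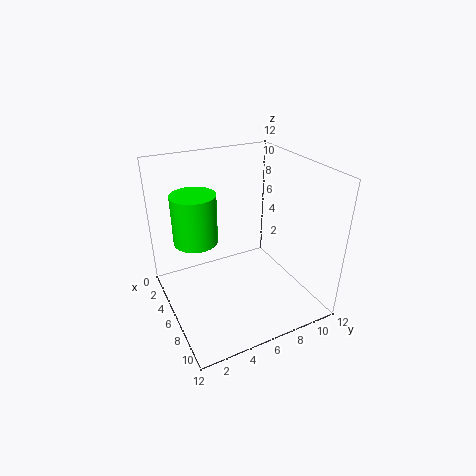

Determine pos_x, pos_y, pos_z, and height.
pos_x = 2.5; pos_y = 3.5; pos_z = 4.5; height = 4.5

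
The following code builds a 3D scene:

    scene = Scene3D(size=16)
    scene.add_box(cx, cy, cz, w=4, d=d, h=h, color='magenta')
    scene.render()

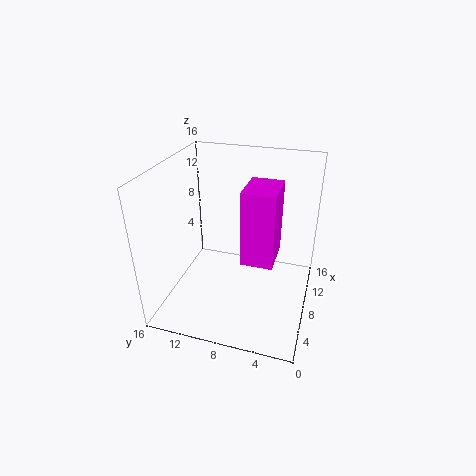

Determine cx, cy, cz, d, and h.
cx = 2
cy = 3
cz = 9
d = 3
h = 7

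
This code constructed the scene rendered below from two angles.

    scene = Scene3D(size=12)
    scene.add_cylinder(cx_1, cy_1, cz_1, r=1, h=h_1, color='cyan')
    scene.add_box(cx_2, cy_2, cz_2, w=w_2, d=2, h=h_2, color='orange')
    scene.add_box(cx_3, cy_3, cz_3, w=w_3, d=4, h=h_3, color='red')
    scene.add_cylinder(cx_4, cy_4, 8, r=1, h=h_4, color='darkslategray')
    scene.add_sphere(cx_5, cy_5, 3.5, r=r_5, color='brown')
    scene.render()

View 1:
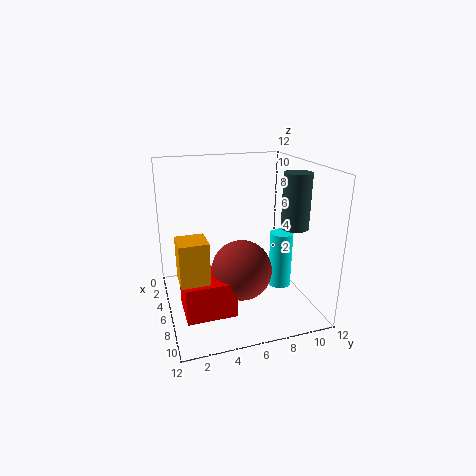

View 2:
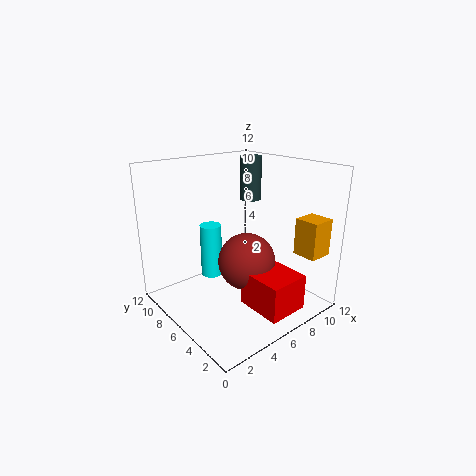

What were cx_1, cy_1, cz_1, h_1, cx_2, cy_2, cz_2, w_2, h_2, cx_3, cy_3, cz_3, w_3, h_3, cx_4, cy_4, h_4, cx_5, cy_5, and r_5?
cx_1 = 6; cy_1 = 10; cz_1 = 1; h_1 = 5; cx_2 = 9; cy_2 = 0.5; cz_2 = 5; w_2 = 2; h_2 = 3; cx_3 = 5.5; cy_3 = 1; cz_3 = 0.5; w_3 = 3.5; h_3 = 3; cx_4 = 10; cy_4 = 9; h_4 = 4; cx_5 = 7; cy_5 = 6; r_5 = 2.5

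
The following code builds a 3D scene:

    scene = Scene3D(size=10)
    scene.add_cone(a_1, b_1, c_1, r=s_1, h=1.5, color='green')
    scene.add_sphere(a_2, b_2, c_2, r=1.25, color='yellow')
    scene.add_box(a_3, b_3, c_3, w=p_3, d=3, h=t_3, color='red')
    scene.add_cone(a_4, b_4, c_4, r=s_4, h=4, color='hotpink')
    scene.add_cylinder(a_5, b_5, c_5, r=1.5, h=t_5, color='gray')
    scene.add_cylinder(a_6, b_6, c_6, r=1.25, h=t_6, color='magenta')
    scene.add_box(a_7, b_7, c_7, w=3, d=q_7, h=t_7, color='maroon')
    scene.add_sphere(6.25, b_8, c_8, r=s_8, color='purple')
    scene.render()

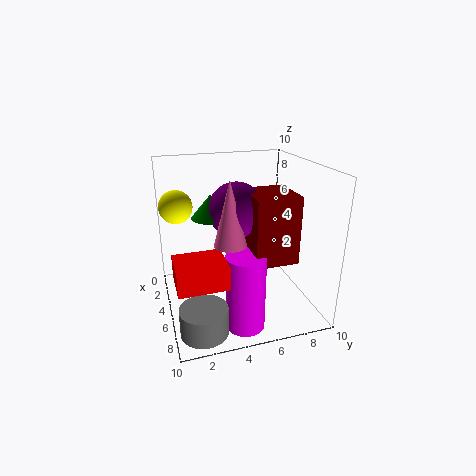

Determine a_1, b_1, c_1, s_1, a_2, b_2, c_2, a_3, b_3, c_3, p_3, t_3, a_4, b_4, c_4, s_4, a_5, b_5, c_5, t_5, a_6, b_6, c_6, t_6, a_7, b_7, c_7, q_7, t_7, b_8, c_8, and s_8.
a_1 = 5.75; b_1 = 3; c_1 = 7; s_1 = 1.25; a_2 = 1.5; b_2 = 1.25; c_2 = 6.5; a_3 = 6.75; b_3 = 0.25; c_3 = 3.75; p_3 = 2.5; t_3 = 1.5; a_4 = 7.5; b_4 = 3.75; c_4 = 5.75; s_4 = 1; a_5 = 8.5; b_5 = 1.75; c_5 = 0.5; t_5 = 1.75; a_6 = 8.25; b_6 = 4.5; c_6 = 0.25; t_6 = 5; a_7 = 5.75; b_7 = 5; c_7 = 4.5; q_7 = 2.75; t_7 = 4.25; b_8 = 4.5; c_8 = 7.5; s_8 = 1.75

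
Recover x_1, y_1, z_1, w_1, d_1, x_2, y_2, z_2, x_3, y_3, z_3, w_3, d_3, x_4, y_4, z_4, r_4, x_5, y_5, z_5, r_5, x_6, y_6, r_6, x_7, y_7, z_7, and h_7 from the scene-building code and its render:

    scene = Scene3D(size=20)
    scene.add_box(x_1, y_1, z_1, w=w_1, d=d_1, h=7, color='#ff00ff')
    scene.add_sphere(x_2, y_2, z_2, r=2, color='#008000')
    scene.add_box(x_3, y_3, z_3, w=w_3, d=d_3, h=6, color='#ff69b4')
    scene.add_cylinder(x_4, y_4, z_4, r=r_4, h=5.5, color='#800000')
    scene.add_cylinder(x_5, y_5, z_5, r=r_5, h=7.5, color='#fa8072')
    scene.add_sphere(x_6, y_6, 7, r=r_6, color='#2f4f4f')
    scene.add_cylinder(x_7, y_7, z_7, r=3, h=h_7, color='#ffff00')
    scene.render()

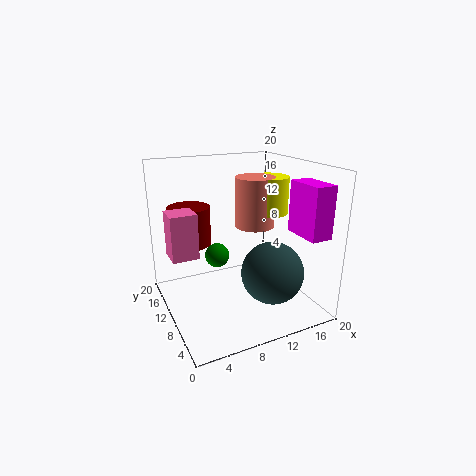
x_1 = 16.5; y_1 = 2; z_1 = 11; w_1 = 3; d_1 = 5.5; x_2 = 10; y_2 = 18; z_2 = 4; x_3 = 0.5; y_3 = 9; z_3 = 8.5; w_3 = 3.5; d_3 = 3.5; x_4 = 4.5; y_4 = 14.5; z_4 = 8.5; r_4 = 3; x_5 = 14.5; y_5 = 13.5; z_5 = 10; r_5 = 3; x_6 = 12; y_6 = 4; r_6 = 4; x_7 = 16.5; y_7 = 13; z_7 = 12; h_7 = 5.5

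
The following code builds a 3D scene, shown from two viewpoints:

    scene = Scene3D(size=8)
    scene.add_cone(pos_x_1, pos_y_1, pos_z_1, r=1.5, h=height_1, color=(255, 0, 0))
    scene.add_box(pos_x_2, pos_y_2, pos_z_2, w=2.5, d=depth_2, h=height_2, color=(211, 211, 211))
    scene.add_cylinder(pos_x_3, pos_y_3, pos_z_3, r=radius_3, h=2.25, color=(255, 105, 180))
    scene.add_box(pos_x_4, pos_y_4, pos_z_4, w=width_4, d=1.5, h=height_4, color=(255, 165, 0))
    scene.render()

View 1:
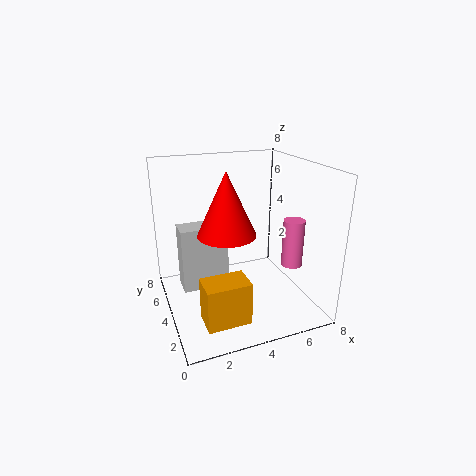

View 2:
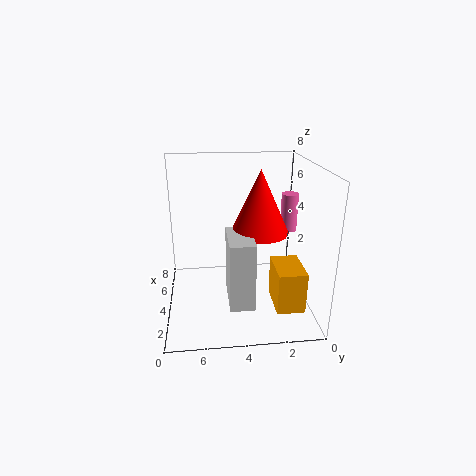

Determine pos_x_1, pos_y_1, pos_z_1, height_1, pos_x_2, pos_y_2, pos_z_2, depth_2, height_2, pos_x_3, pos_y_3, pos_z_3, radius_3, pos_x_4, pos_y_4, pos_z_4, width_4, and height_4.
pos_x_1 = 3
pos_y_1 = 3
pos_z_1 = 4.75
height_1 = 3.25
pos_x_2 = 0.75
pos_y_2 = 3.5
pos_z_2 = 1.5
depth_2 = 1.25
height_2 = 3.5
pos_x_3 = 5.5
pos_y_3 = 0.75
pos_z_3 = 3.75
radius_3 = 0.5
pos_x_4 = 1.25
pos_y_4 = 0.75
pos_z_4 = 0.75
width_4 = 2.25
height_4 = 2.25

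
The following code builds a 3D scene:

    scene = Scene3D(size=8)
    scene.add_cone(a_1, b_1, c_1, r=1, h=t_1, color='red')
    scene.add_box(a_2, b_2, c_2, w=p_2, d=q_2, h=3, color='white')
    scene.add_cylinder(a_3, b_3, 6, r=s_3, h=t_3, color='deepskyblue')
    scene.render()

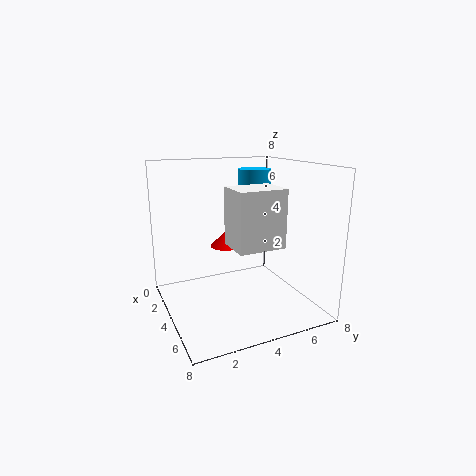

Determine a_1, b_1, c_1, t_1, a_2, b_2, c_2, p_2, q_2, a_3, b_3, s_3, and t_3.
a_1 = 1; b_1 = 4.5; c_1 = 2.5; t_1 = 1; a_2 = 4.5; b_2 = 3; c_2 = 4; p_2 = 2; q_2 = 2.5; a_3 = 2; b_3 = 6; s_3 = 1; t_3 = 1.5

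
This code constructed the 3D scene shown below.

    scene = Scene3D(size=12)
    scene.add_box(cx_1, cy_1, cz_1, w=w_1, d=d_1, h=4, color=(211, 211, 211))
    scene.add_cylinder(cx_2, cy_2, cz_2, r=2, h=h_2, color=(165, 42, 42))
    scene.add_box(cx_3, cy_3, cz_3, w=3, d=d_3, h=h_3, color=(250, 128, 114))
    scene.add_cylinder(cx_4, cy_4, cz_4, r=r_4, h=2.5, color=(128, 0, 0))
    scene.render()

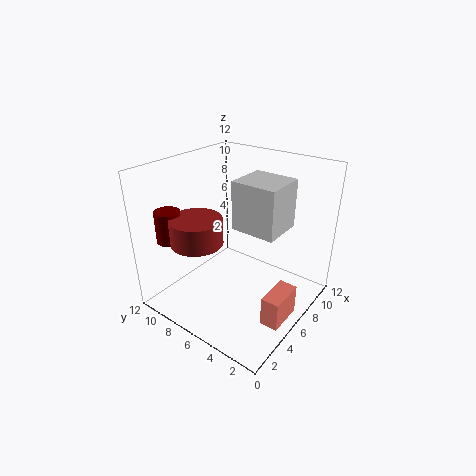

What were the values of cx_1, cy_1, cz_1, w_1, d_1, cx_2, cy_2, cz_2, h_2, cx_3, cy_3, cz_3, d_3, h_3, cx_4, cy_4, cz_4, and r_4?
cx_1 = 5.5
cy_1 = 2.5
cz_1 = 7
w_1 = 3.5
d_1 = 3.75
cx_2 = 2.5
cy_2 = 7.25
cz_2 = 6.75
h_2 = 2
cx_3 = 4
cy_3 = 0.75
cz_3 = 0.25
d_3 = 1.5
h_3 = 2.5
cx_4 = 1.75
cy_4 = 9.5
cz_4 = 6.5
r_4 = 1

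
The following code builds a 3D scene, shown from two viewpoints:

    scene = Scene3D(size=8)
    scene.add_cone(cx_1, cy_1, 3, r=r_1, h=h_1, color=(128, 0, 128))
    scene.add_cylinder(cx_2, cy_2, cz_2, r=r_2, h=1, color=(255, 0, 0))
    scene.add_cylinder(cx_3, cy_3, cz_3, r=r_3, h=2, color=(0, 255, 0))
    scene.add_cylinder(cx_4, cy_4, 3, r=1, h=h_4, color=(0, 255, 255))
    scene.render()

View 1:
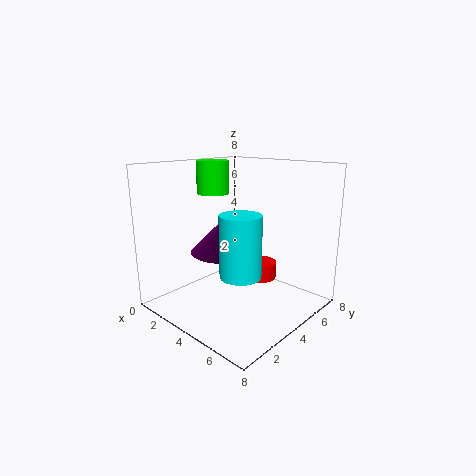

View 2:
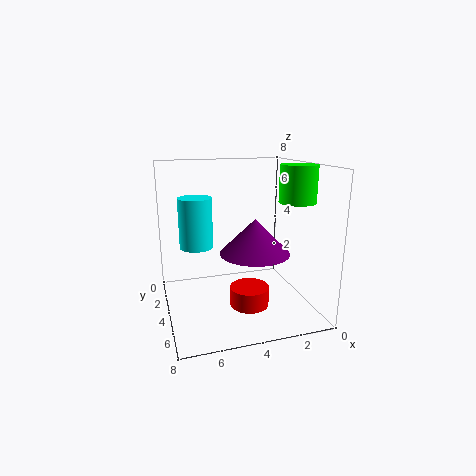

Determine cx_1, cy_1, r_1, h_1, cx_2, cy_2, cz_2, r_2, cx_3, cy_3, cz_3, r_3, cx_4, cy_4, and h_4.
cx_1 = 3; cy_1 = 4; r_1 = 2; h_1 = 2; cx_2 = 4; cy_2 = 6; cz_2 = 1; r_2 = 1; cx_3 = 1; cy_3 = 5; cz_3 = 6; r_3 = 1; cx_4 = 6; cy_4 = 2; h_4 = 3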